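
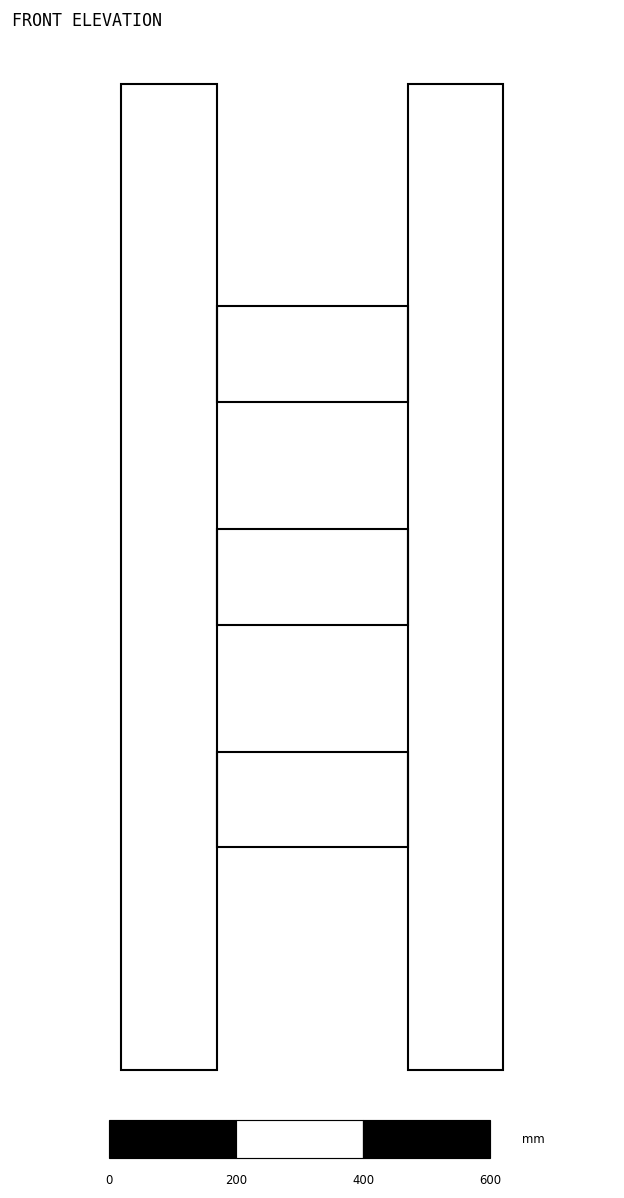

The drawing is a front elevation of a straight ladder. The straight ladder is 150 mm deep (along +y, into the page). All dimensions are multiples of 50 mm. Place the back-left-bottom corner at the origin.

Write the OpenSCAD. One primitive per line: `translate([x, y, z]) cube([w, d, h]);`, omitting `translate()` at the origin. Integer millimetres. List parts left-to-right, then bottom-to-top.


cube([150, 150, 1550]);
translate([150, 0, 350]) cube([300, 150, 150]);
translate([150, 0, 700]) cube([300, 150, 150]);
translate([150, 0, 1050]) cube([300, 150, 150]);
translate([450, 0, 0]) cube([150, 150, 1550]);


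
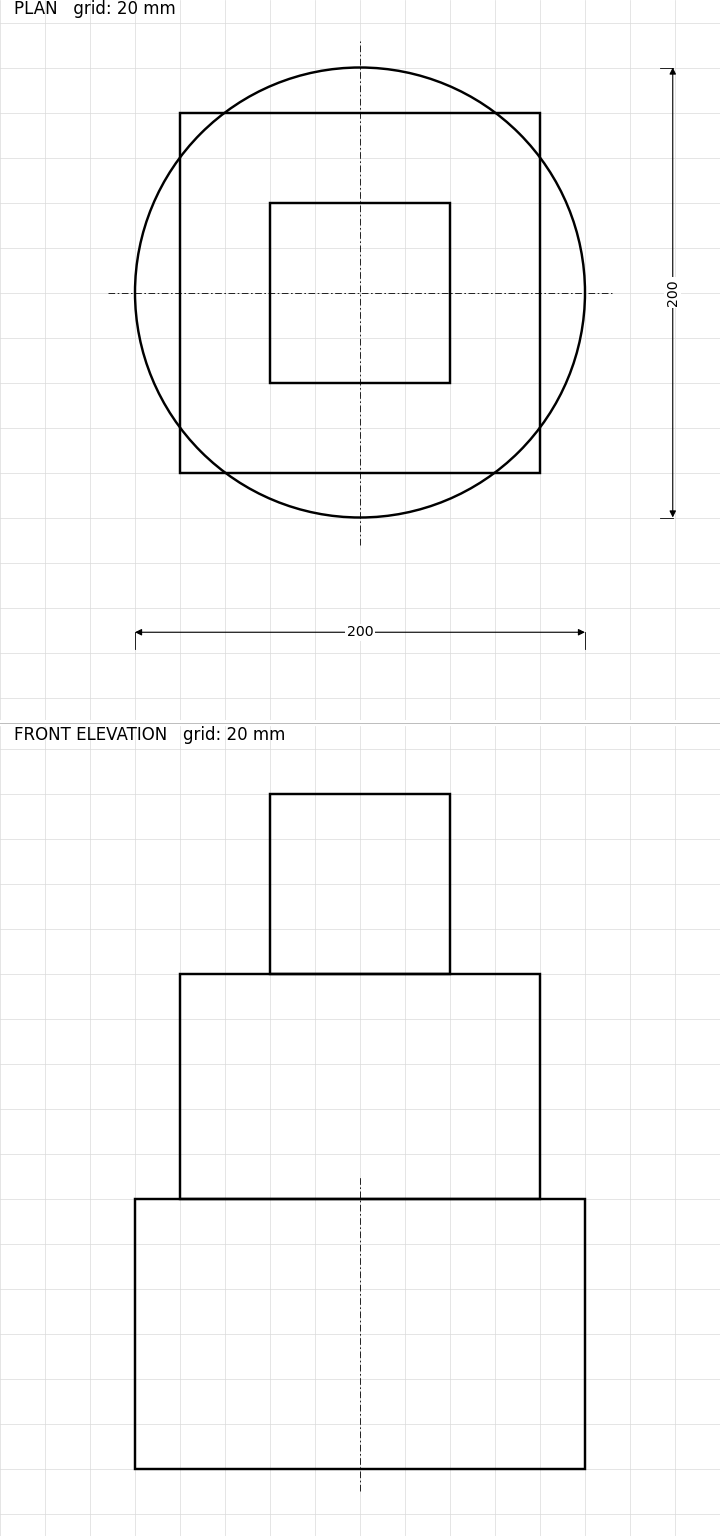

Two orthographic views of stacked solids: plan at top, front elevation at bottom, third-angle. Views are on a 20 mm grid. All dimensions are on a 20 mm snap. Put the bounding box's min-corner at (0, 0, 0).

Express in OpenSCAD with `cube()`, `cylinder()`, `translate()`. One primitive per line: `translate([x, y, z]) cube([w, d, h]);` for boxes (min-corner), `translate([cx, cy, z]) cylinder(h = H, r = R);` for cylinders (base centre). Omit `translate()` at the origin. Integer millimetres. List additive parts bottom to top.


translate([100, 100, 0]) cylinder(h = 120, r = 100);
translate([20, 20, 120]) cube([160, 160, 100]);
translate([60, 60, 220]) cube([80, 80, 80]);


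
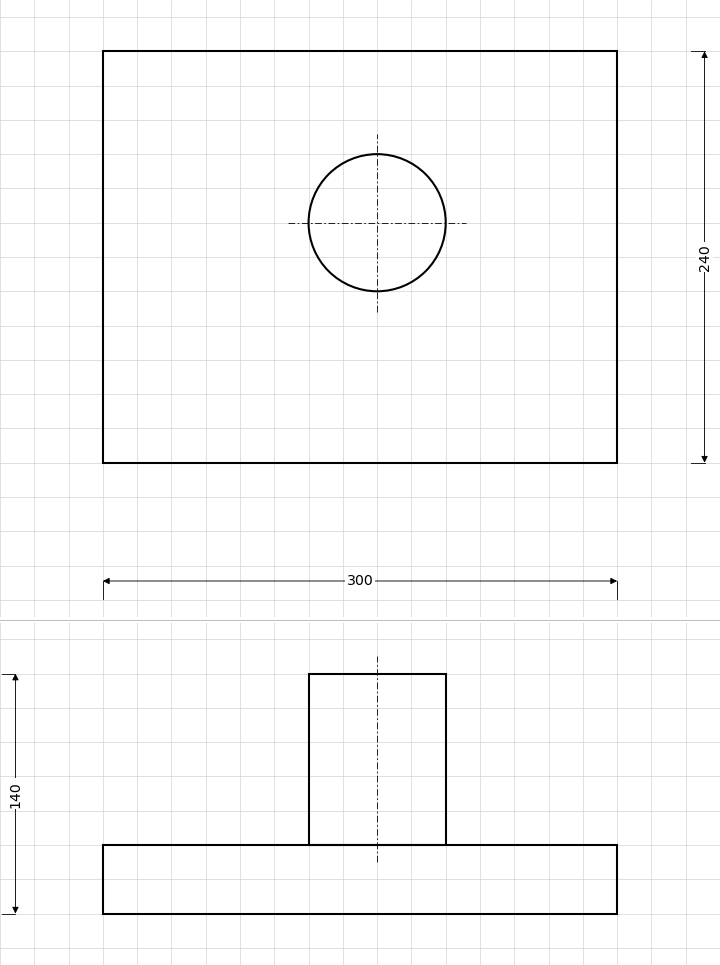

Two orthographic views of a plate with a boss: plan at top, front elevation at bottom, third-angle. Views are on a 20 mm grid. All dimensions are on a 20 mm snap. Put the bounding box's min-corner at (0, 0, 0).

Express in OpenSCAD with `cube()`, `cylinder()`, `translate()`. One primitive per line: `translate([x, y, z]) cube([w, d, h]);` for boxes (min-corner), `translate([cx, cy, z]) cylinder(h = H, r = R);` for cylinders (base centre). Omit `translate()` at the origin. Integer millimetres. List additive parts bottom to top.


cube([300, 240, 40]);
translate([160, 140, 40]) cylinder(h = 100, r = 40);


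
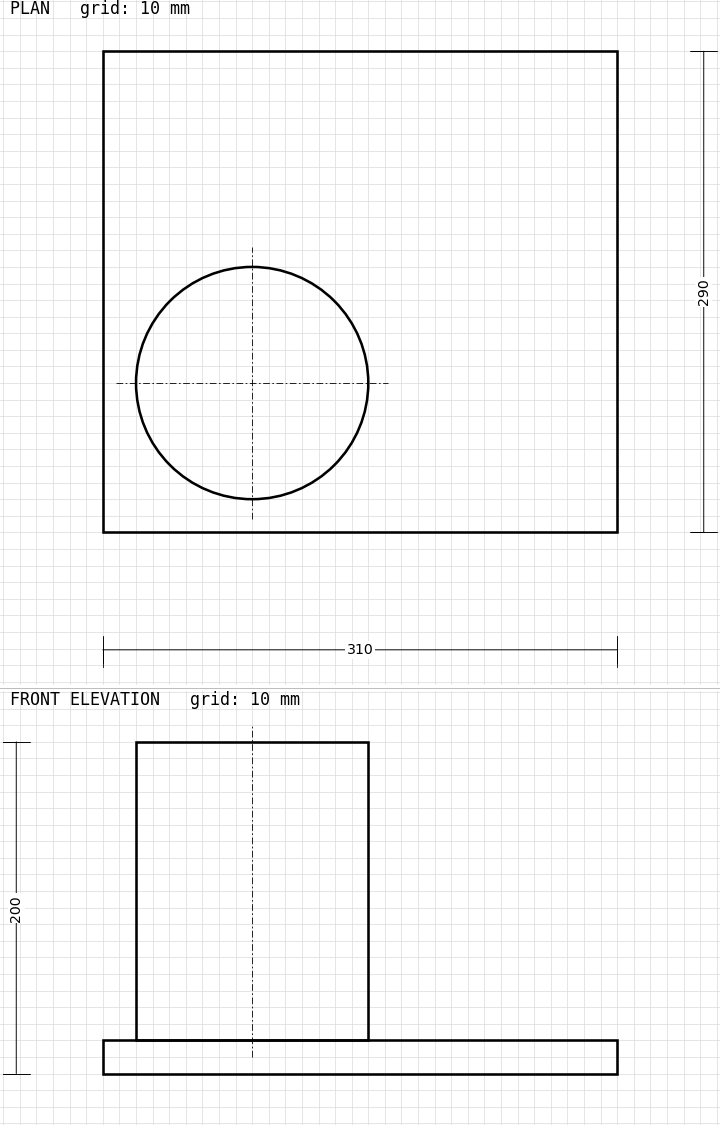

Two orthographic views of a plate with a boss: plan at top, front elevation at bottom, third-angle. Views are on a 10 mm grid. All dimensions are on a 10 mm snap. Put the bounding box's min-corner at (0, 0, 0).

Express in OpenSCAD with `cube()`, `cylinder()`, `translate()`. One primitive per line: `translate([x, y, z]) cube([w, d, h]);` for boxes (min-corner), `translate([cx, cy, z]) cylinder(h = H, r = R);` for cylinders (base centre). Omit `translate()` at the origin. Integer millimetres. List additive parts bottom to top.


cube([310, 290, 20]);
translate([90, 90, 20]) cylinder(h = 180, r = 70);


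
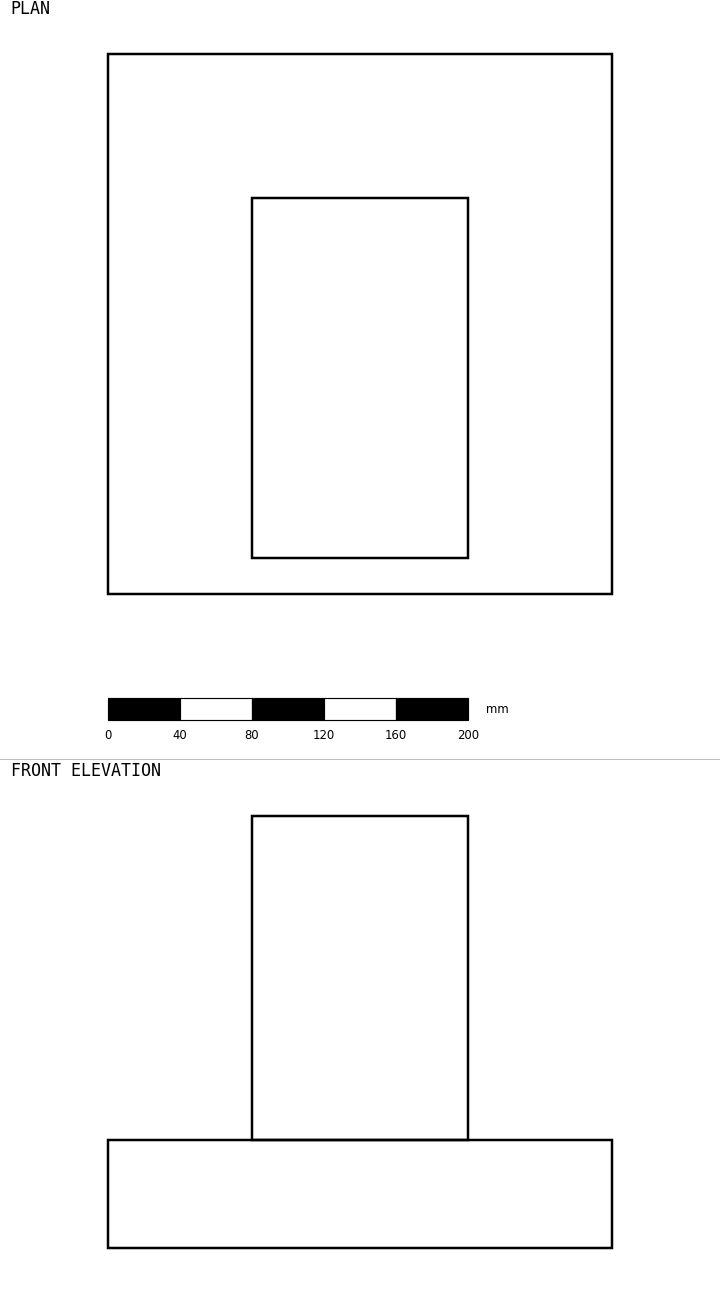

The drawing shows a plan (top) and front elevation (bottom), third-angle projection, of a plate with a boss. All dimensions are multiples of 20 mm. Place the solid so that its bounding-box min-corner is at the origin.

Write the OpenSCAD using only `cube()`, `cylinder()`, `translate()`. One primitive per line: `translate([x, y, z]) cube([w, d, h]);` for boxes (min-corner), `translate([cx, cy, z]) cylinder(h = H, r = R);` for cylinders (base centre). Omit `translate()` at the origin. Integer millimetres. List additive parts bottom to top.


cube([280, 300, 60]);
translate([80, 20, 60]) cube([120, 200, 180]);


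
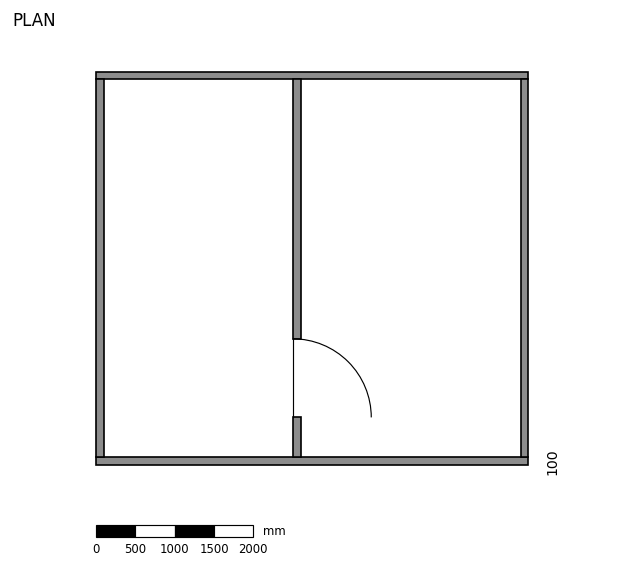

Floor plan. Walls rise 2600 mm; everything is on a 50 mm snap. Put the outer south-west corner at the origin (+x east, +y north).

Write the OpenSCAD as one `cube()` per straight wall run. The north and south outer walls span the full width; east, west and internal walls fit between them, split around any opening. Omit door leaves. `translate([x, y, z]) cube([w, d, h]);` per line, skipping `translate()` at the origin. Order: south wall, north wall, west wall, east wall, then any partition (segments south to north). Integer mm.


cube([5500, 100, 2600]);
translate([0, 4900, 0]) cube([5500, 100, 2600]);
translate([0, 100, 0]) cube([100, 4800, 2600]);
translate([5400, 100, 0]) cube([100, 4800, 2600]);
translate([2500, 100, 0]) cube([100, 500, 2600]);
translate([2500, 1600, 0]) cube([100, 3300, 2600]);


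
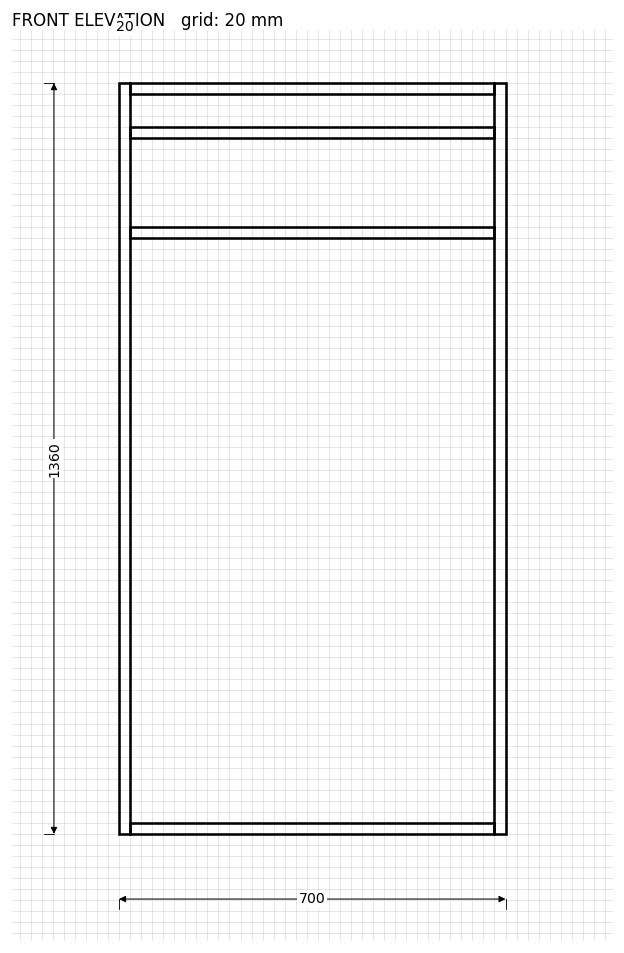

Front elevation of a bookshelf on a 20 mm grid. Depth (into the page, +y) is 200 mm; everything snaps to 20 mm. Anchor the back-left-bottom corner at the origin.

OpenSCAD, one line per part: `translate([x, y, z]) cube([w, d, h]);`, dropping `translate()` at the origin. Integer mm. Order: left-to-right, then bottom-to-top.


cube([20, 200, 1360]);
translate([20, 0, 0]) cube([660, 200, 20]);
translate([20, 0, 1080]) cube([660, 200, 20]);
translate([20, 0, 1260]) cube([660, 200, 20]);
translate([20, 0, 1340]) cube([660, 200, 20]);
translate([680, 0, 0]) cube([20, 200, 1360]);


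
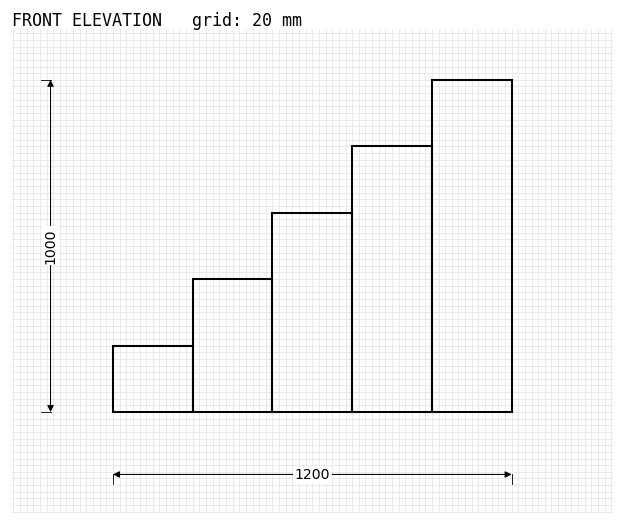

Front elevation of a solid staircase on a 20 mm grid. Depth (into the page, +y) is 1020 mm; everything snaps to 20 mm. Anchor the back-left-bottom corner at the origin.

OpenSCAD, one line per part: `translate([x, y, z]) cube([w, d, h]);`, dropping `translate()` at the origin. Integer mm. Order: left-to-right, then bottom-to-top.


cube([240, 1020, 200]);
translate([240, 0, 0]) cube([240, 1020, 400]);
translate([480, 0, 0]) cube([240, 1020, 600]);
translate([720, 0, 0]) cube([240, 1020, 800]);
translate([960, 0, 0]) cube([240, 1020, 1000]);


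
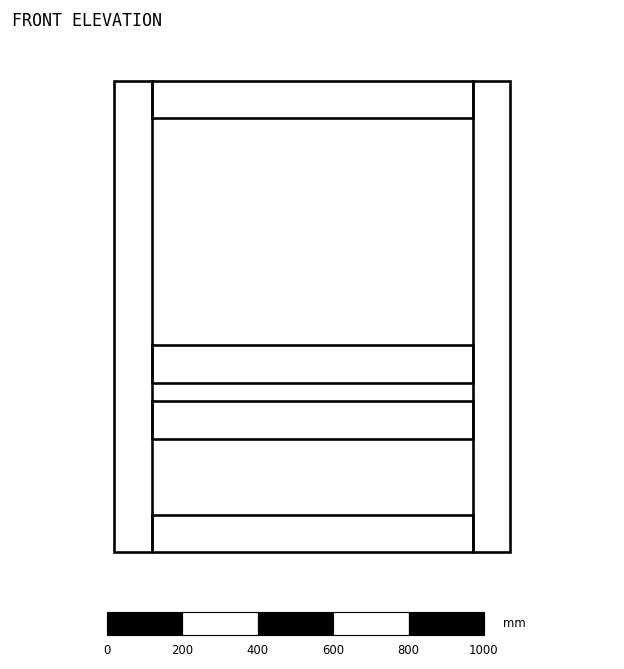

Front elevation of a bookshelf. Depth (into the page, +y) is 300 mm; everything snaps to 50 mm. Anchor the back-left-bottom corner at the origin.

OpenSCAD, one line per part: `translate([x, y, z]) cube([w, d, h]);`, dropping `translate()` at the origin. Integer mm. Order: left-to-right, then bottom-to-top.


cube([100, 300, 1250]);
translate([100, 0, 0]) cube([850, 300, 100]);
translate([100, 0, 300]) cube([850, 300, 100]);
translate([100, 0, 450]) cube([850, 300, 100]);
translate([100, 0, 1150]) cube([850, 300, 100]);
translate([950, 0, 0]) cube([100, 300, 1250]);


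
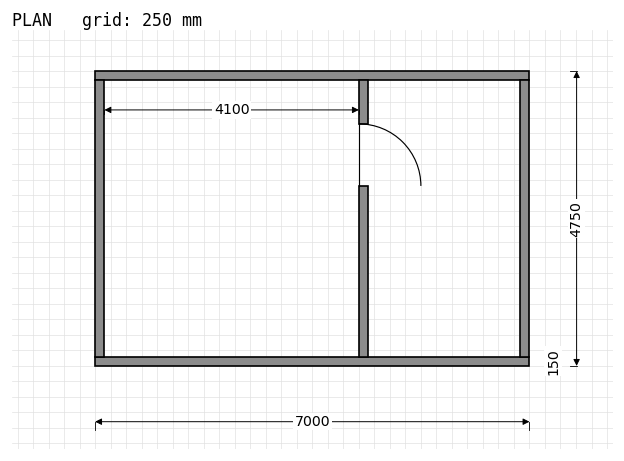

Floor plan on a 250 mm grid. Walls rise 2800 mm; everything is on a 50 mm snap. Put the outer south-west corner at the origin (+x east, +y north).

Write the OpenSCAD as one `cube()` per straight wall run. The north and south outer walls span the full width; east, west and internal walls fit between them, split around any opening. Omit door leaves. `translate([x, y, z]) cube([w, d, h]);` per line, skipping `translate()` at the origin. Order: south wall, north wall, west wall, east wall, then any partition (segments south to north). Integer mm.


cube([7000, 150, 2800]);
translate([0, 4600, 0]) cube([7000, 150, 2800]);
translate([0, 150, 0]) cube([150, 4450, 2800]);
translate([6850, 150, 0]) cube([150, 4450, 2800]);
translate([4250, 150, 0]) cube([150, 2750, 2800]);
translate([4250, 3900, 0]) cube([150, 700, 2800]);


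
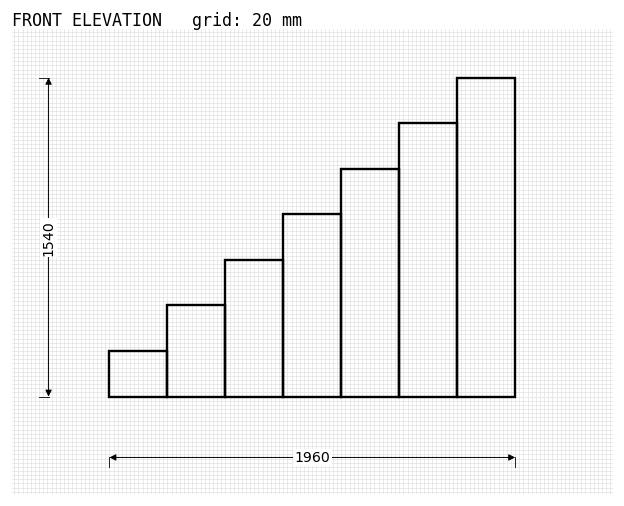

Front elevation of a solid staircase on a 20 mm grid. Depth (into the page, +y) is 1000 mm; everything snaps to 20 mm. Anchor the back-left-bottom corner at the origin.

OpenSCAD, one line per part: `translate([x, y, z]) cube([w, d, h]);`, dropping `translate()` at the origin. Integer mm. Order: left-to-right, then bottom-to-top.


cube([280, 1000, 220]);
translate([280, 0, 0]) cube([280, 1000, 440]);
translate([560, 0, 0]) cube([280, 1000, 660]);
translate([840, 0, 0]) cube([280, 1000, 880]);
translate([1120, 0, 0]) cube([280, 1000, 1100]);
translate([1400, 0, 0]) cube([280, 1000, 1320]);
translate([1680, 0, 0]) cube([280, 1000, 1540]);


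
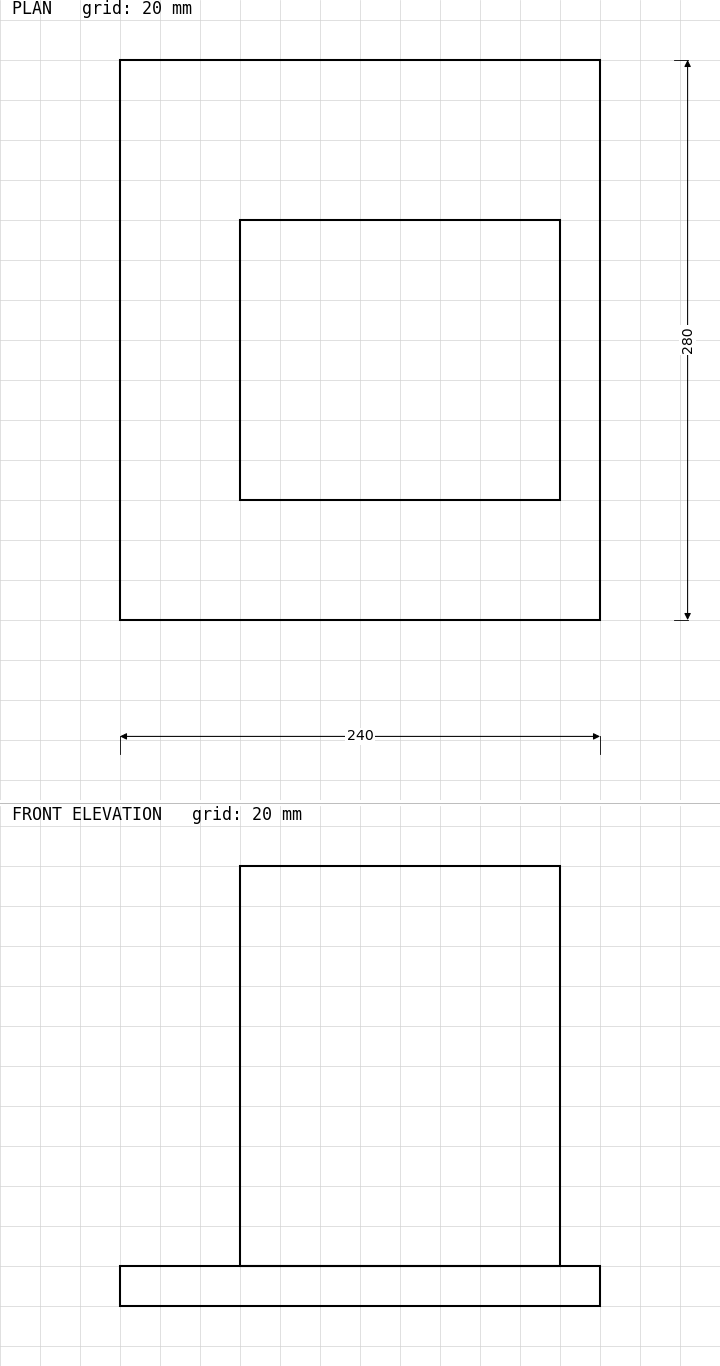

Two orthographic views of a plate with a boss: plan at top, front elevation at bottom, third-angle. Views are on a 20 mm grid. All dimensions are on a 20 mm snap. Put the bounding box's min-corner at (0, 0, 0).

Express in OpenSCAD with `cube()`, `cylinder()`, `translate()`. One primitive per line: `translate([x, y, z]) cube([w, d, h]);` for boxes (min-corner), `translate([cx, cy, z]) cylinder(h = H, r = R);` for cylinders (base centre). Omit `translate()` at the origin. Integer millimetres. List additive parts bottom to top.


cube([240, 280, 20]);
translate([60, 60, 20]) cube([160, 140, 200]);


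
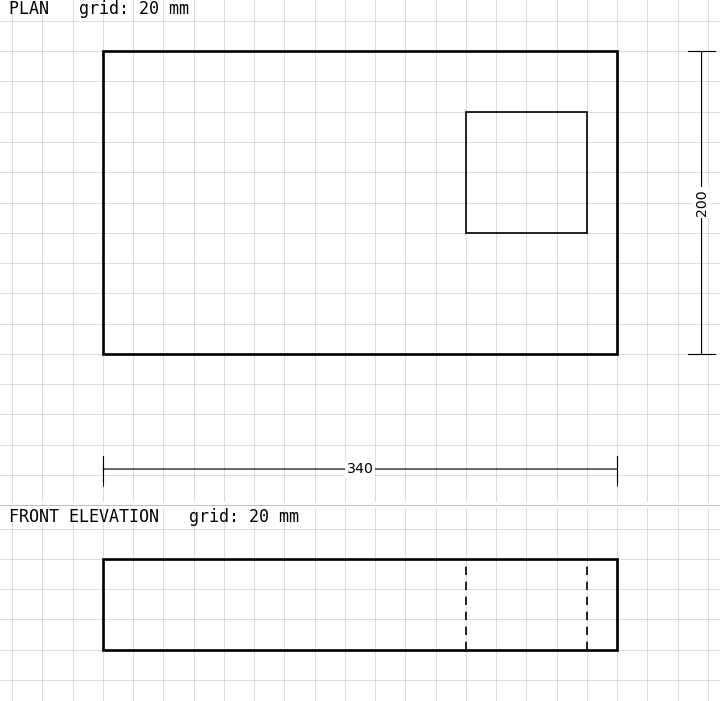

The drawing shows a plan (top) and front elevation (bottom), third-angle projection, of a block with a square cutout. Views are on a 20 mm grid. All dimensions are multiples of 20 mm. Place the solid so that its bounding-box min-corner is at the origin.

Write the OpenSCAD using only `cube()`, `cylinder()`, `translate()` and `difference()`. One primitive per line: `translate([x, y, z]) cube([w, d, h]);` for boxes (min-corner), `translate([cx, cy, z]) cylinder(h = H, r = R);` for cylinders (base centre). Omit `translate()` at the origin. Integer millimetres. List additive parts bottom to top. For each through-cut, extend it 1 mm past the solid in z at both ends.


difference() {
  cube([340, 200, 60]);
  translate([240, 80, -1]) cube([80, 80, 62]);
}


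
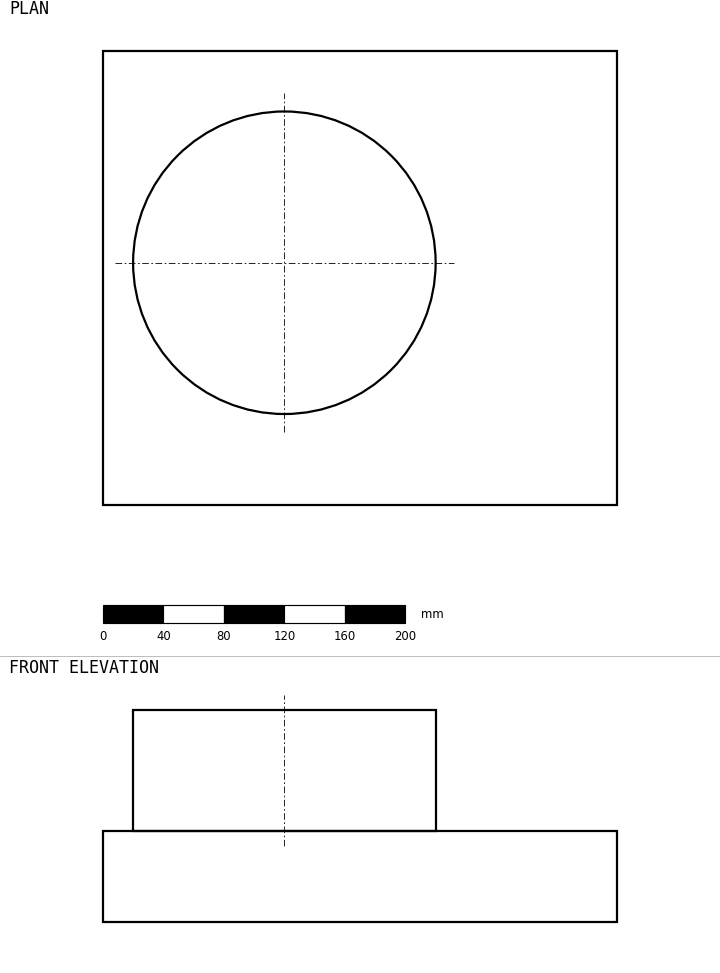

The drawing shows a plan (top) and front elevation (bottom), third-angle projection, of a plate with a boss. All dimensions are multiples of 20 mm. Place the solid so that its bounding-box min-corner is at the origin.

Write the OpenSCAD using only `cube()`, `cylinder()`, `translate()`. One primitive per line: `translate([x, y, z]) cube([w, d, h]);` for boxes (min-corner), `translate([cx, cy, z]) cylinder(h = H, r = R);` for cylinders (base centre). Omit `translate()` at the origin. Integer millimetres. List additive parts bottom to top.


cube([340, 300, 60]);
translate([120, 160, 60]) cylinder(h = 80, r = 100);


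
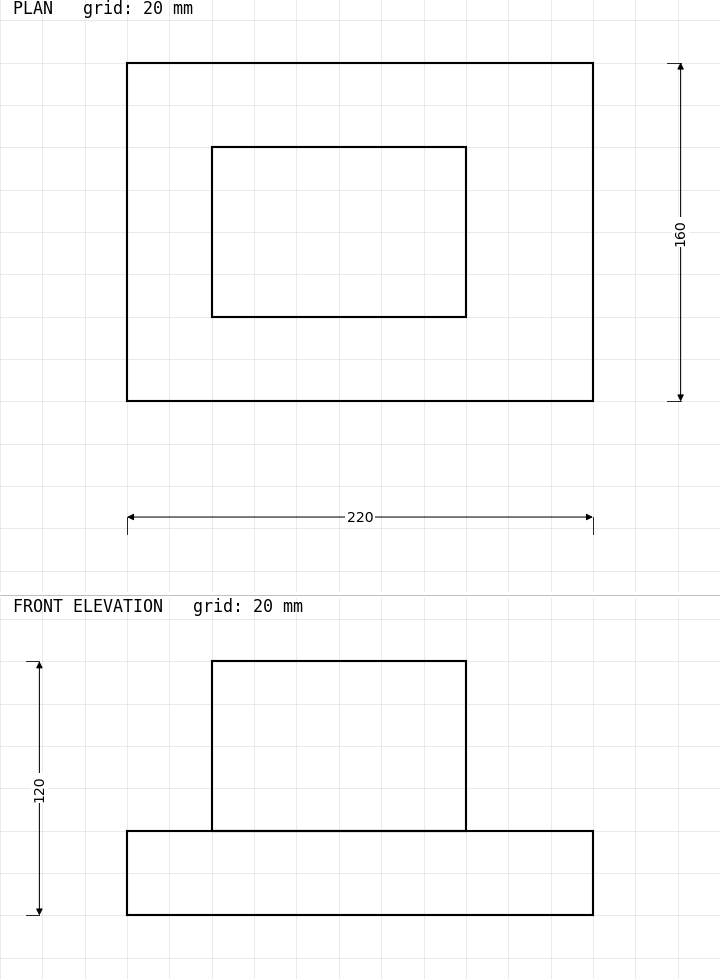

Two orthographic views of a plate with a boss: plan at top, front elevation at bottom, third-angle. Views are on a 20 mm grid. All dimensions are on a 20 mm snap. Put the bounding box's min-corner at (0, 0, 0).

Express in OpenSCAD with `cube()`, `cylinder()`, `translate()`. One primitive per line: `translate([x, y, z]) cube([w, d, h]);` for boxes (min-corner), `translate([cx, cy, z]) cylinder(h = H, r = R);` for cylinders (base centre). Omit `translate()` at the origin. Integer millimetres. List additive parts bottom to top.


cube([220, 160, 40]);
translate([40, 40, 40]) cube([120, 80, 80]);


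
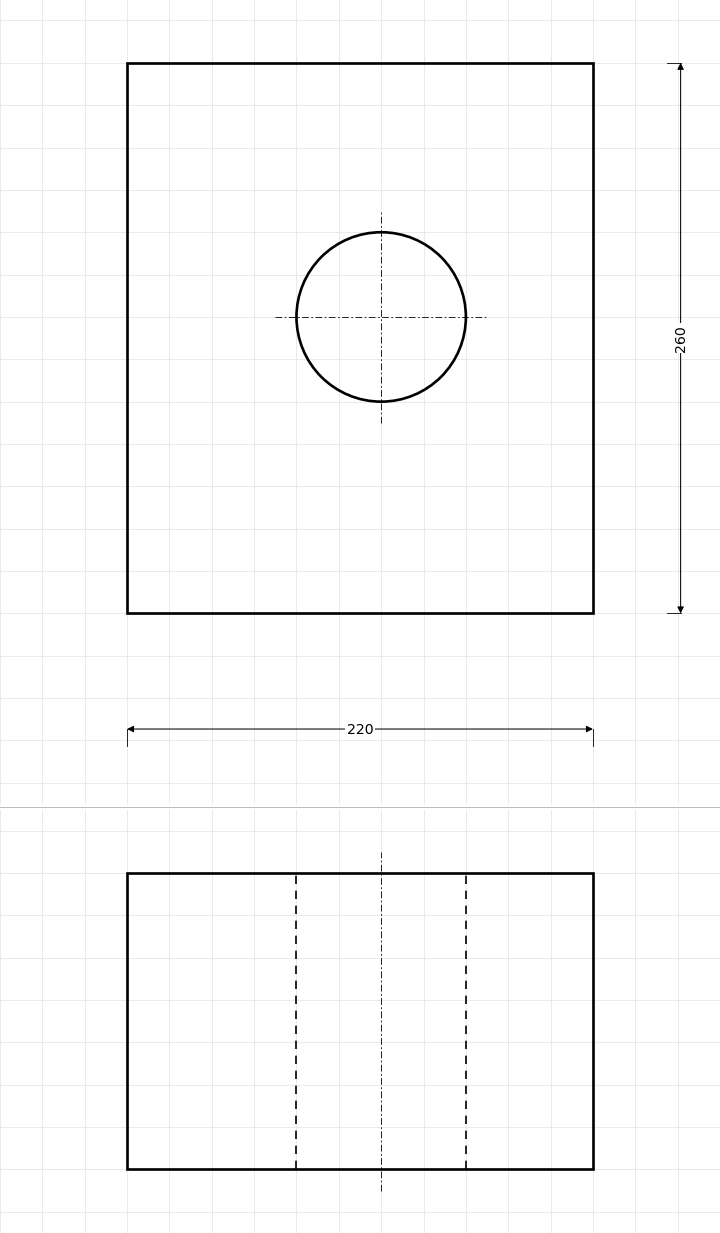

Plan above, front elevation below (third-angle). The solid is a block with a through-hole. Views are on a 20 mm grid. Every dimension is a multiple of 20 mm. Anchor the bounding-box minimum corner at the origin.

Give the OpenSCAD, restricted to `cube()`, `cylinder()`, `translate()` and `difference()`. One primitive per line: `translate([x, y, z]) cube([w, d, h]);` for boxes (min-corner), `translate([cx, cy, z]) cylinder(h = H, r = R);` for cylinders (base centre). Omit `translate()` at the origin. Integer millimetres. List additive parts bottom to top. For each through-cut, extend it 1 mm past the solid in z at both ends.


difference() {
  cube([220, 260, 140]);
  translate([120, 140, -1]) cylinder(h = 142, r = 40);
}


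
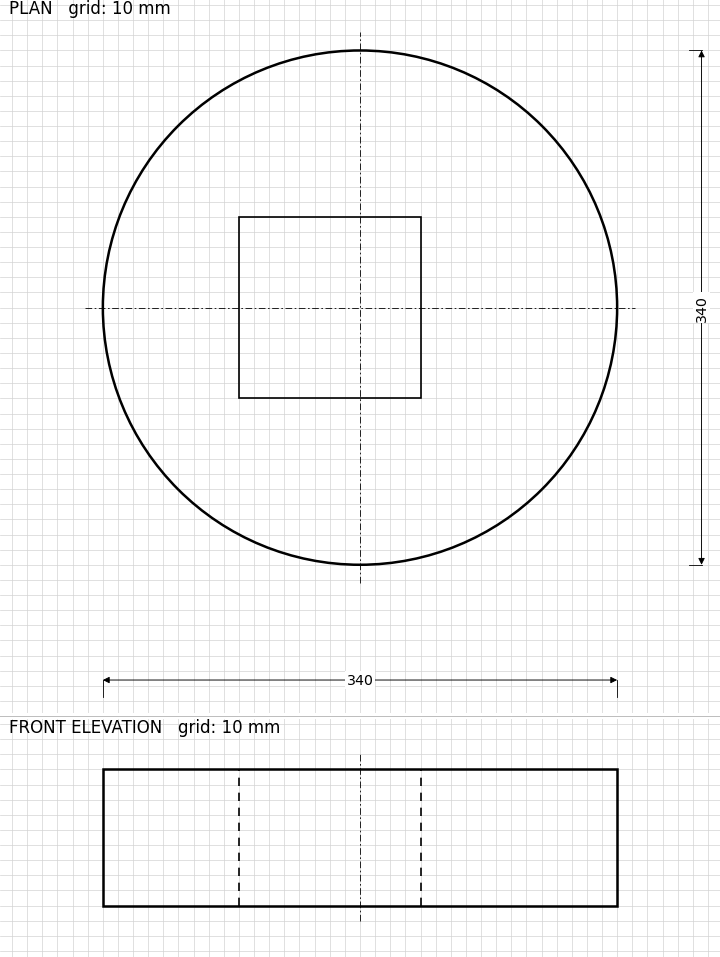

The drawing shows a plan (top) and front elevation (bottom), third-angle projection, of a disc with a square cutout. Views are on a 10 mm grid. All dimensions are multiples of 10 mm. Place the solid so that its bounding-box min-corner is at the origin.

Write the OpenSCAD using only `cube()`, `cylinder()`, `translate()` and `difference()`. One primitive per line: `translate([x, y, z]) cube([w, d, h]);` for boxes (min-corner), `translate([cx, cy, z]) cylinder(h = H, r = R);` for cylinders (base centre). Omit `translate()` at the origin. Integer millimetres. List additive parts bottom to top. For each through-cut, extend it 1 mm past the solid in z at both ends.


difference() {
  translate([170, 170, 0]) cylinder(h = 90, r = 170);
  translate([90, 110, -1]) cube([120, 120, 92]);
}


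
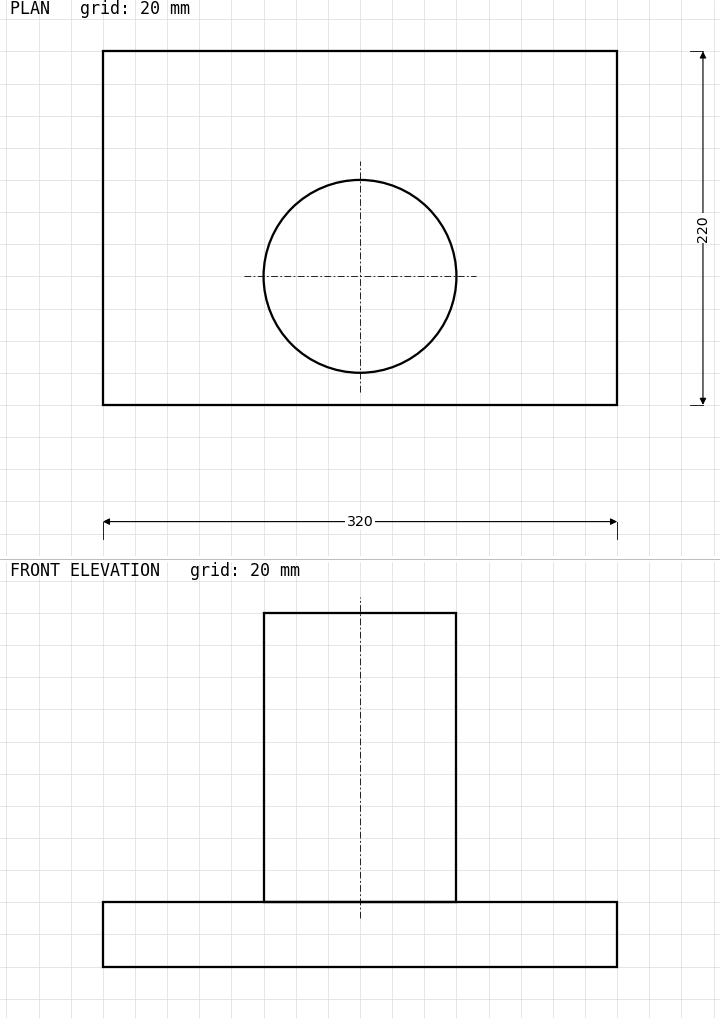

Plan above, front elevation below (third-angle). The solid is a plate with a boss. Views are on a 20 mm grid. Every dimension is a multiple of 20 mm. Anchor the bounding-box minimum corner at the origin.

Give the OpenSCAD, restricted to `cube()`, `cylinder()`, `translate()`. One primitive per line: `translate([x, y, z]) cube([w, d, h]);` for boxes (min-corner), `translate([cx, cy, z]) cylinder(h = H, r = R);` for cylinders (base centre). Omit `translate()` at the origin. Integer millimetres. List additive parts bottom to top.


cube([320, 220, 40]);
translate([160, 80, 40]) cylinder(h = 180, r = 60);


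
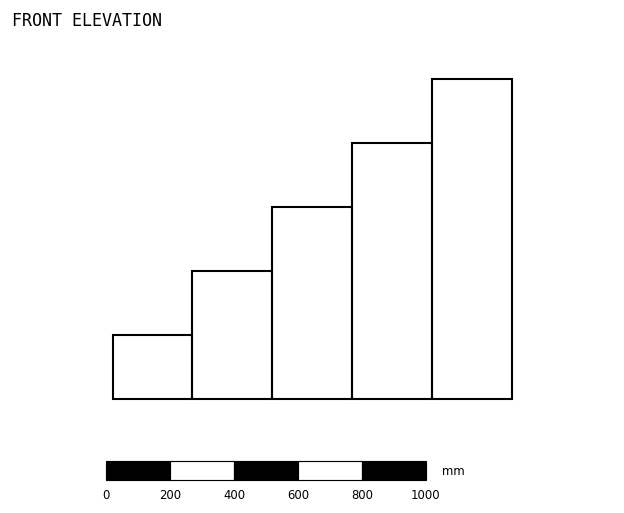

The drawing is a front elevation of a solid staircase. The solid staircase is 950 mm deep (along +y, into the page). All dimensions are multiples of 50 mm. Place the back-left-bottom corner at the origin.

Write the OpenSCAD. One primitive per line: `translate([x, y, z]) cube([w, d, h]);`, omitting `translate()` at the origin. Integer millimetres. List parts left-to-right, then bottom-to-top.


cube([250, 950, 200]);
translate([250, 0, 0]) cube([250, 950, 400]);
translate([500, 0, 0]) cube([250, 950, 600]);
translate([750, 0, 0]) cube([250, 950, 800]);
translate([1000, 0, 0]) cube([250, 950, 1000]);


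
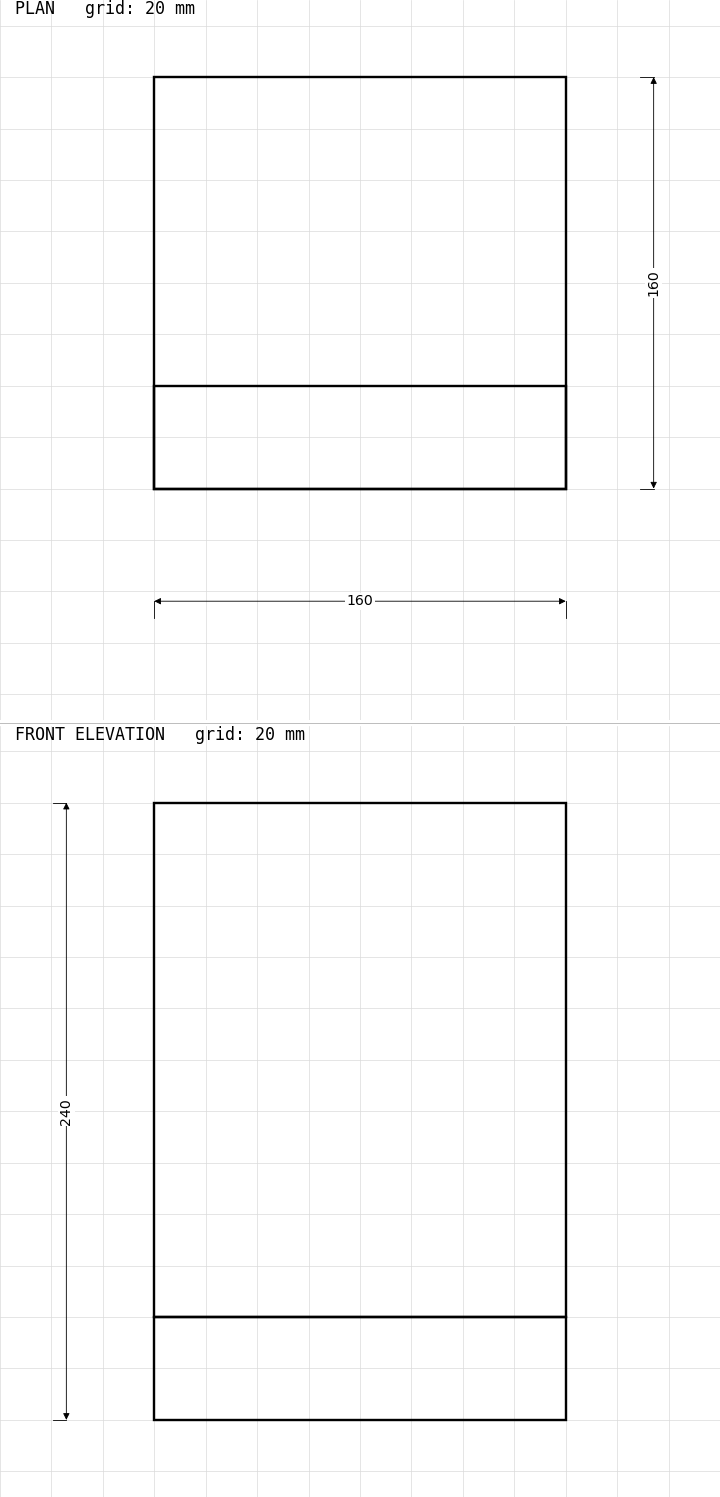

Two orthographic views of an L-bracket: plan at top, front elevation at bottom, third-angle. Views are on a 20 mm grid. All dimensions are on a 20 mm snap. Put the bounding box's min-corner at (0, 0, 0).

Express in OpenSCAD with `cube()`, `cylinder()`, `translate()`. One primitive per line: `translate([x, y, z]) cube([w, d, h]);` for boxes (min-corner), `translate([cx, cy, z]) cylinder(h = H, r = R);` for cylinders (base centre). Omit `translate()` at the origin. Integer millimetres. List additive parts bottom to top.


cube([160, 160, 40]);
translate([0, 0, 40]) cube([160, 40, 200]);


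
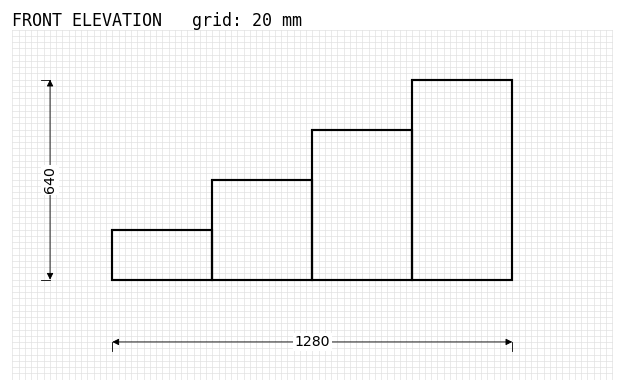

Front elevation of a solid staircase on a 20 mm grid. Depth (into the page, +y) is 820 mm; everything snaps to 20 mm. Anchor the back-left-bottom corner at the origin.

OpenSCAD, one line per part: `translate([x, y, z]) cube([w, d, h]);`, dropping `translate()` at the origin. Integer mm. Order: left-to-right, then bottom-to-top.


cube([320, 820, 160]);
translate([320, 0, 0]) cube([320, 820, 320]);
translate([640, 0, 0]) cube([320, 820, 480]);
translate([960, 0, 0]) cube([320, 820, 640]);


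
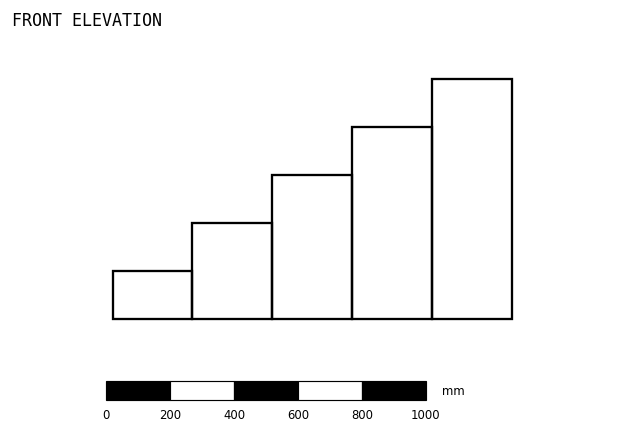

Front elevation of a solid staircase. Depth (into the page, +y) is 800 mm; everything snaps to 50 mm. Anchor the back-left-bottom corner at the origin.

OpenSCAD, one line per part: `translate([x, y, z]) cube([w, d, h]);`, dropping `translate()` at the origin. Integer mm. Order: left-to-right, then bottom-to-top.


cube([250, 800, 150]);
translate([250, 0, 0]) cube([250, 800, 300]);
translate([500, 0, 0]) cube([250, 800, 450]);
translate([750, 0, 0]) cube([250, 800, 600]);
translate([1000, 0, 0]) cube([250, 800, 750]);


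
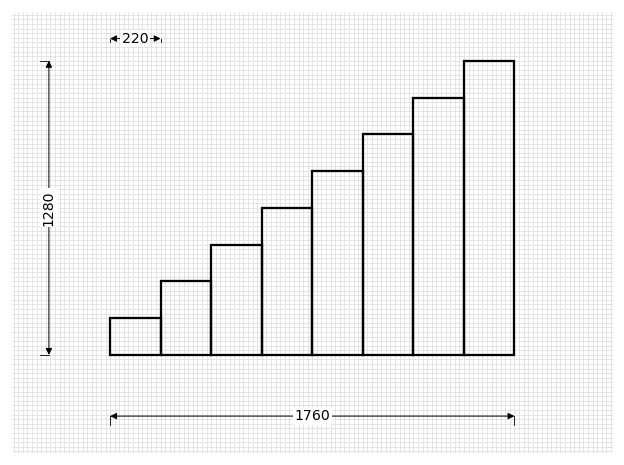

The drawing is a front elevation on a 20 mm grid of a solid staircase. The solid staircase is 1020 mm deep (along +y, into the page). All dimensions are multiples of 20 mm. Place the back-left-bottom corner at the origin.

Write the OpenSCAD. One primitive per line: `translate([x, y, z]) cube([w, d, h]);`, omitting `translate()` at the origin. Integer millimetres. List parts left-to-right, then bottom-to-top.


cube([220, 1020, 160]);
translate([220, 0, 0]) cube([220, 1020, 320]);
translate([440, 0, 0]) cube([220, 1020, 480]);
translate([660, 0, 0]) cube([220, 1020, 640]);
translate([880, 0, 0]) cube([220, 1020, 800]);
translate([1100, 0, 0]) cube([220, 1020, 960]);
translate([1320, 0, 0]) cube([220, 1020, 1120]);
translate([1540, 0, 0]) cube([220, 1020, 1280]);


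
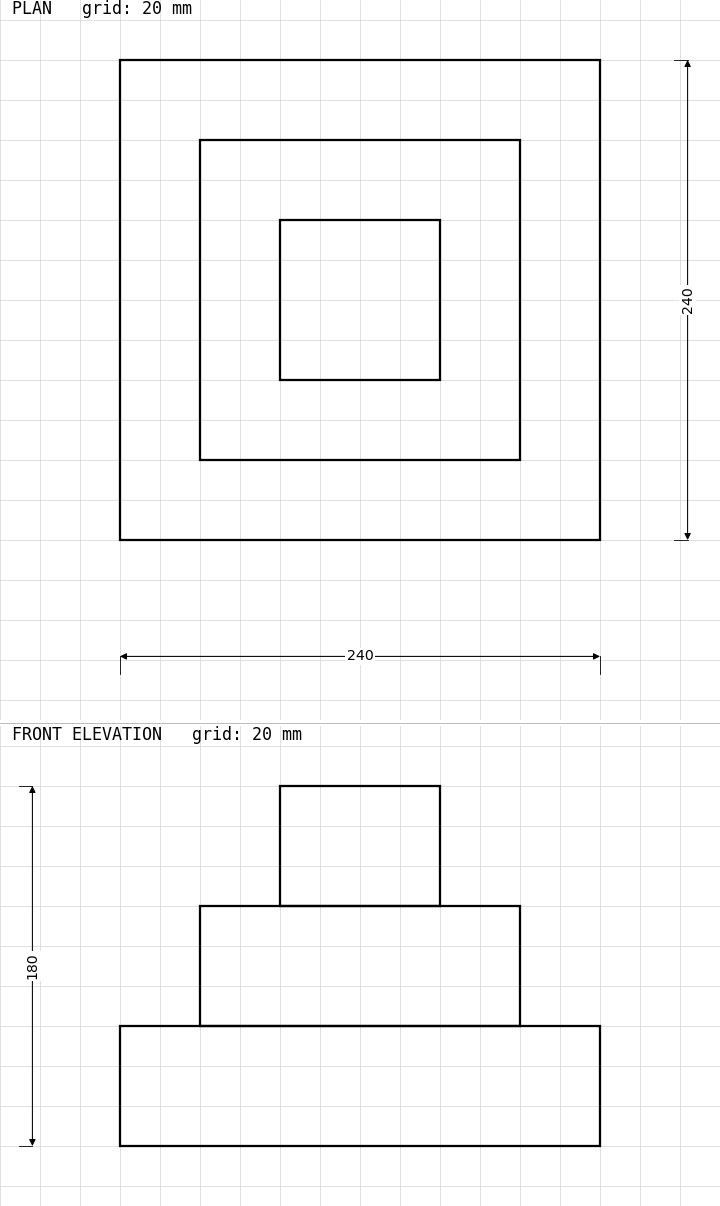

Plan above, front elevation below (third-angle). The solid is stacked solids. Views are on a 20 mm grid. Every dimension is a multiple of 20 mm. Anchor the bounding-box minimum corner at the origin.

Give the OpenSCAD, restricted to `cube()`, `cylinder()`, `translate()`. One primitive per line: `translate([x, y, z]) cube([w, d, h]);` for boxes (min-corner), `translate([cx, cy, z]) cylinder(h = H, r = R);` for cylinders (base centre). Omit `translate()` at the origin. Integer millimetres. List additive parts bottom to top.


cube([240, 240, 60]);
translate([40, 40, 60]) cube([160, 160, 60]);
translate([80, 80, 120]) cube([80, 80, 60]);


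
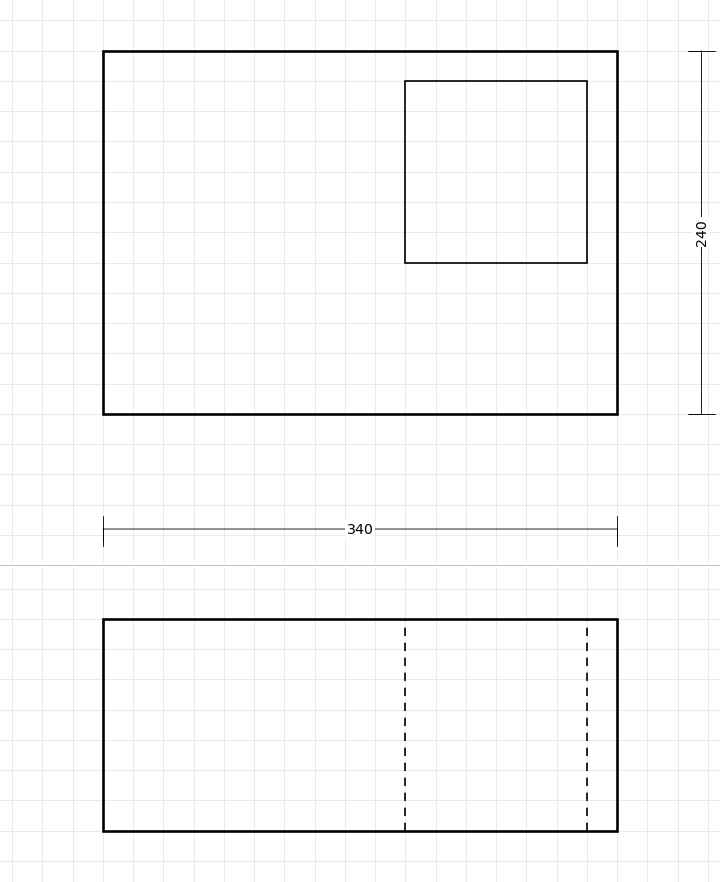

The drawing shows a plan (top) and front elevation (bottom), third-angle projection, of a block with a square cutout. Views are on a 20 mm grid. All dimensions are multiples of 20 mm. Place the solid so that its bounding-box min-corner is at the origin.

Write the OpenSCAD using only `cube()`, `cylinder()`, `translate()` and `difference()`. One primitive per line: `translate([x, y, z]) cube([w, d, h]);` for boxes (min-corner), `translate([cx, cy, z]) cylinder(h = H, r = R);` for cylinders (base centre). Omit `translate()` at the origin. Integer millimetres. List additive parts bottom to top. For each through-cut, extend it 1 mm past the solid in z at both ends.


difference() {
  cube([340, 240, 140]);
  translate([200, 100, -1]) cube([120, 120, 142]);
}


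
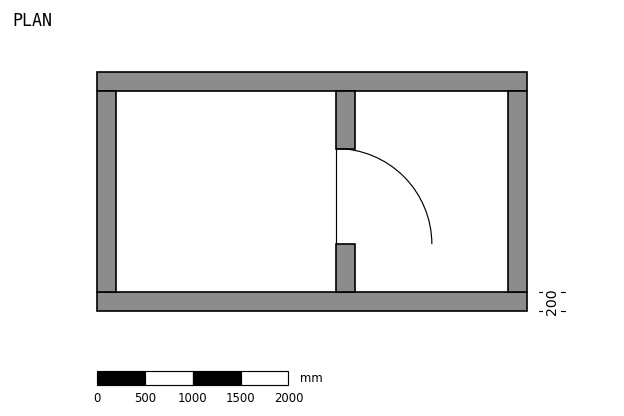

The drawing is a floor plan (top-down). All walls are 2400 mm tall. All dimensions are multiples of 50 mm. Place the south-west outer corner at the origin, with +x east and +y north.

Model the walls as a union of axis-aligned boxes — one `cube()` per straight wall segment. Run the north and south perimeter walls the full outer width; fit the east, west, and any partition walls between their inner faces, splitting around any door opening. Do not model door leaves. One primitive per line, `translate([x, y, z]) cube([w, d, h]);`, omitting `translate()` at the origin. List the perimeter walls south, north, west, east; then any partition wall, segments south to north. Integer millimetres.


cube([4500, 200, 2400]);
translate([0, 2300, 0]) cube([4500, 200, 2400]);
translate([0, 200, 0]) cube([200, 2100, 2400]);
translate([4300, 200, 0]) cube([200, 2100, 2400]);
translate([2500, 200, 0]) cube([200, 500, 2400]);
translate([2500, 1700, 0]) cube([200, 600, 2400]);


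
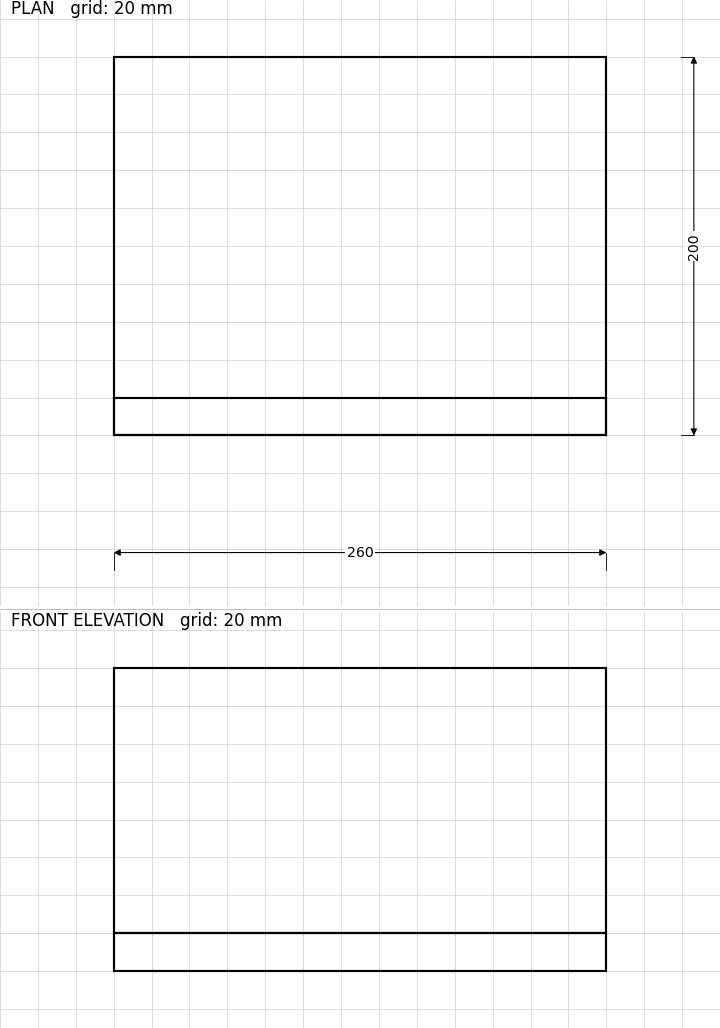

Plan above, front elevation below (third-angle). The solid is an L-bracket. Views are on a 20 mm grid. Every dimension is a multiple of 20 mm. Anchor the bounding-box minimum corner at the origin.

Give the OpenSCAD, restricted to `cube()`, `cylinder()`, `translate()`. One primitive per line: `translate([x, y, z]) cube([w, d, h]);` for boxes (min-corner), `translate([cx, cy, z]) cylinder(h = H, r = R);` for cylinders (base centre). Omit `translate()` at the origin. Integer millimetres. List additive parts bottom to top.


cube([260, 200, 20]);
translate([0, 0, 20]) cube([260, 20, 140]);


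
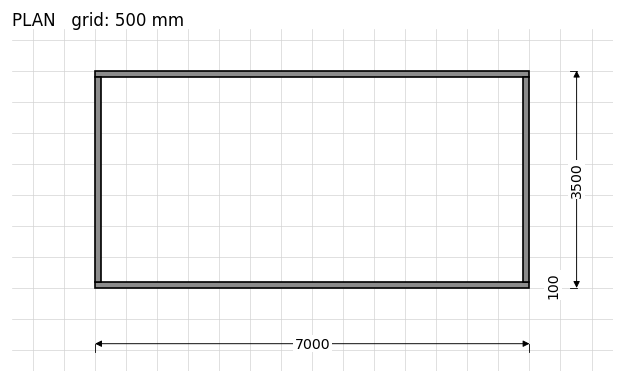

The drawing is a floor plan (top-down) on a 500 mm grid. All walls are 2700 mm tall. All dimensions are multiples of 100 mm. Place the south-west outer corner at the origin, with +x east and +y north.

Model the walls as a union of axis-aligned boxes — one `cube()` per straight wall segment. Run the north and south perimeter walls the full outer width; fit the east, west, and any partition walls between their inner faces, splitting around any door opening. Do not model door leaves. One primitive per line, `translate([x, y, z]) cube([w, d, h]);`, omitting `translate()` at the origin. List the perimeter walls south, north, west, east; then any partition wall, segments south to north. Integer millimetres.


cube([7000, 100, 2700]);
translate([0, 3400, 0]) cube([7000, 100, 2700]);
translate([0, 100, 0]) cube([100, 3300, 2700]);
translate([6900, 100, 0]) cube([100, 3300, 2700]);


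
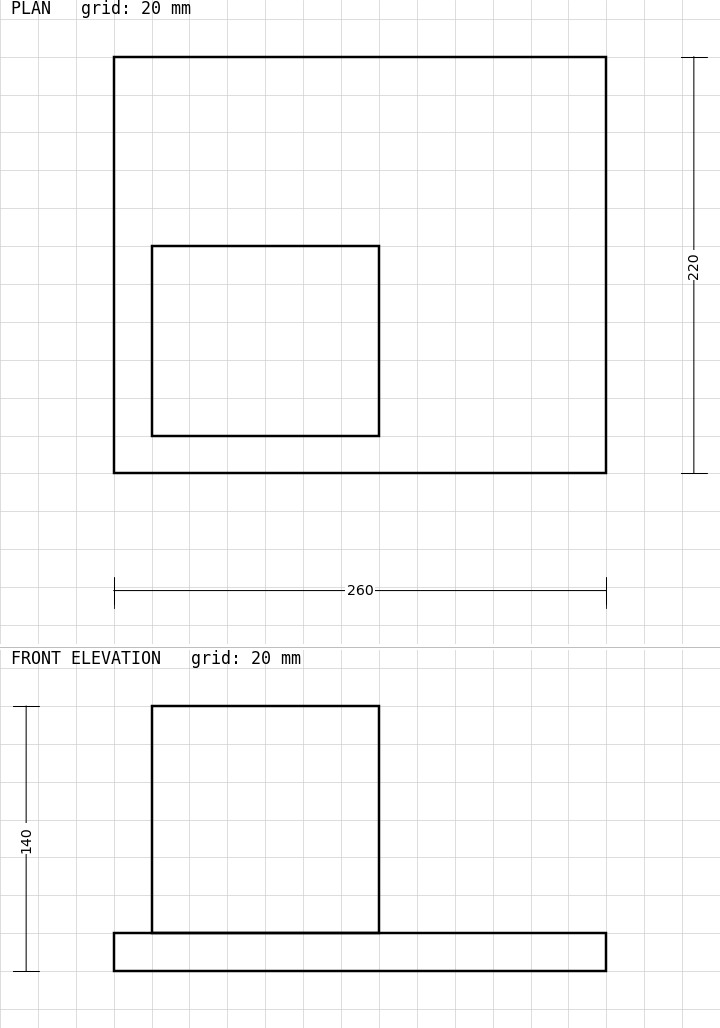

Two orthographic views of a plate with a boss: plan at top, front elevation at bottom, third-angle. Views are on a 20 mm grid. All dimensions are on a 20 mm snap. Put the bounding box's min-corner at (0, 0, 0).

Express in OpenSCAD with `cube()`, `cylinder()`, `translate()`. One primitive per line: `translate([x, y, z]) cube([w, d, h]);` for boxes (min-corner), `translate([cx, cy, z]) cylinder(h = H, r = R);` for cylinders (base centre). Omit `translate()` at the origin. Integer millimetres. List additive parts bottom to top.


cube([260, 220, 20]);
translate([20, 20, 20]) cube([120, 100, 120]);


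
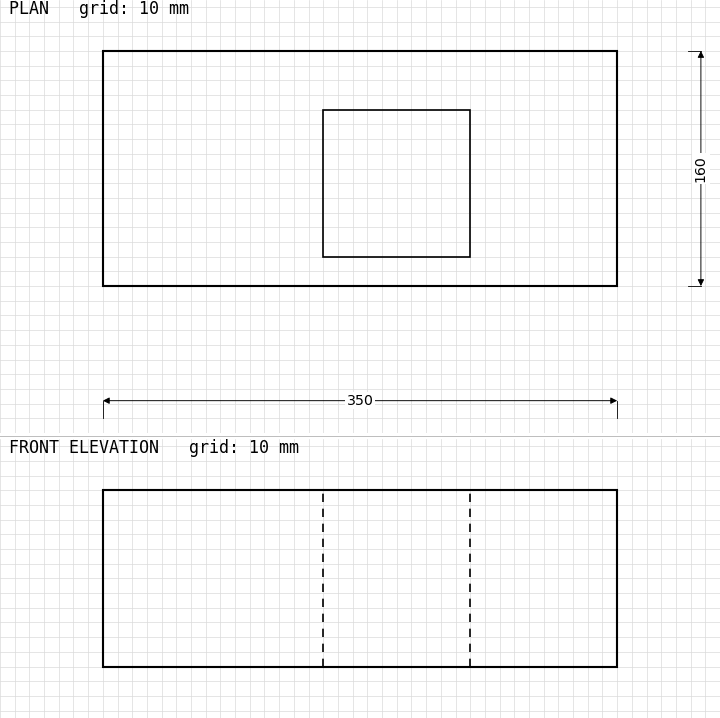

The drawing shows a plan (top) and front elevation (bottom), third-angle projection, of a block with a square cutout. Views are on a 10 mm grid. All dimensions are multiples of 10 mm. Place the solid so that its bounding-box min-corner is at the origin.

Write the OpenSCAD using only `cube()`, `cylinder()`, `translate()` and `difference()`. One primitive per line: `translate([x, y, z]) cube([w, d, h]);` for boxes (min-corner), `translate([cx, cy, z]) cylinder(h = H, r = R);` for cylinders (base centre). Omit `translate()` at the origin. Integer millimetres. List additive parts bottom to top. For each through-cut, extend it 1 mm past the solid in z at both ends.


difference() {
  cube([350, 160, 120]);
  translate([150, 20, -1]) cube([100, 100, 122]);
}


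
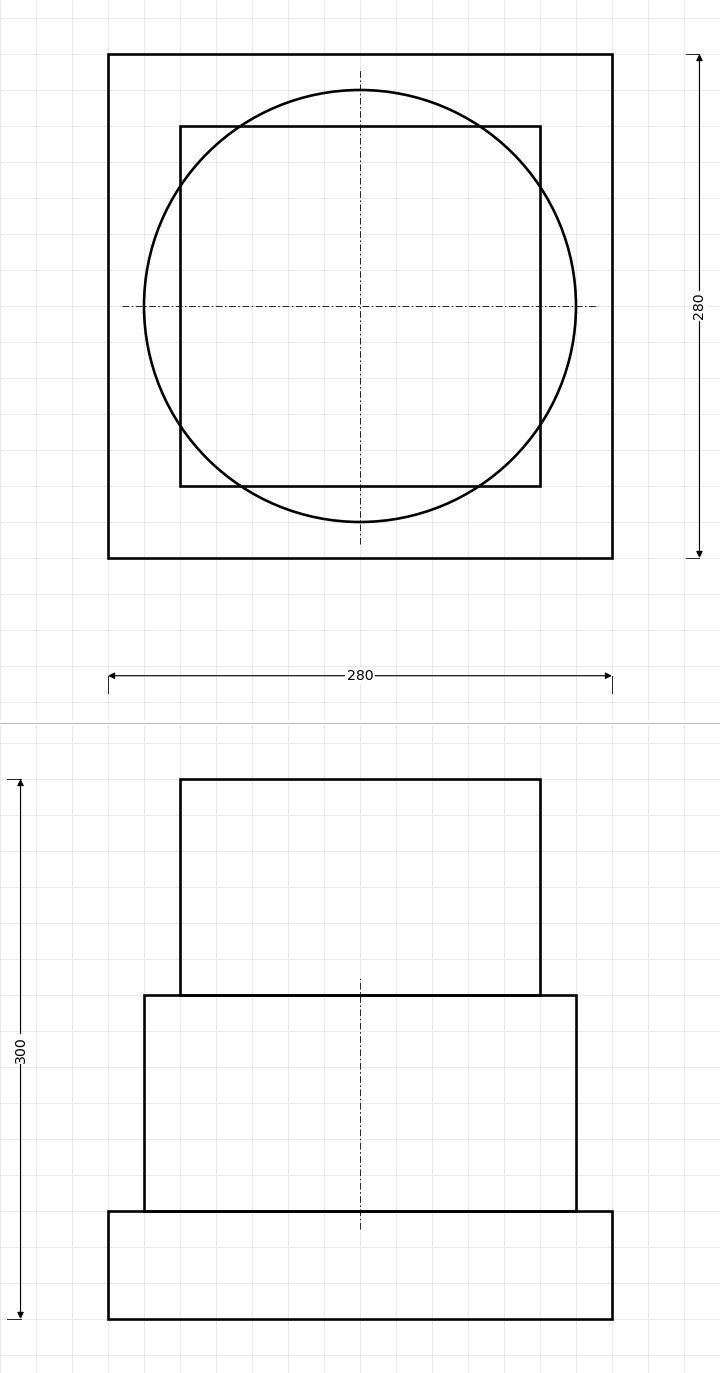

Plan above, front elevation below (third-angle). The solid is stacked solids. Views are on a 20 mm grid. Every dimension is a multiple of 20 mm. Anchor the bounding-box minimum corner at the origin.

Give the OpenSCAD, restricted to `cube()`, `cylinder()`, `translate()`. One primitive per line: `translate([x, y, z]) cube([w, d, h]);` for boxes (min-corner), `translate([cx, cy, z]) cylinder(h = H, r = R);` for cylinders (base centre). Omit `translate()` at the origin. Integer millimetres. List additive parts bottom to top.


cube([280, 280, 60]);
translate([140, 140, 60]) cylinder(h = 120, r = 120);
translate([40, 40, 180]) cube([200, 200, 120]);


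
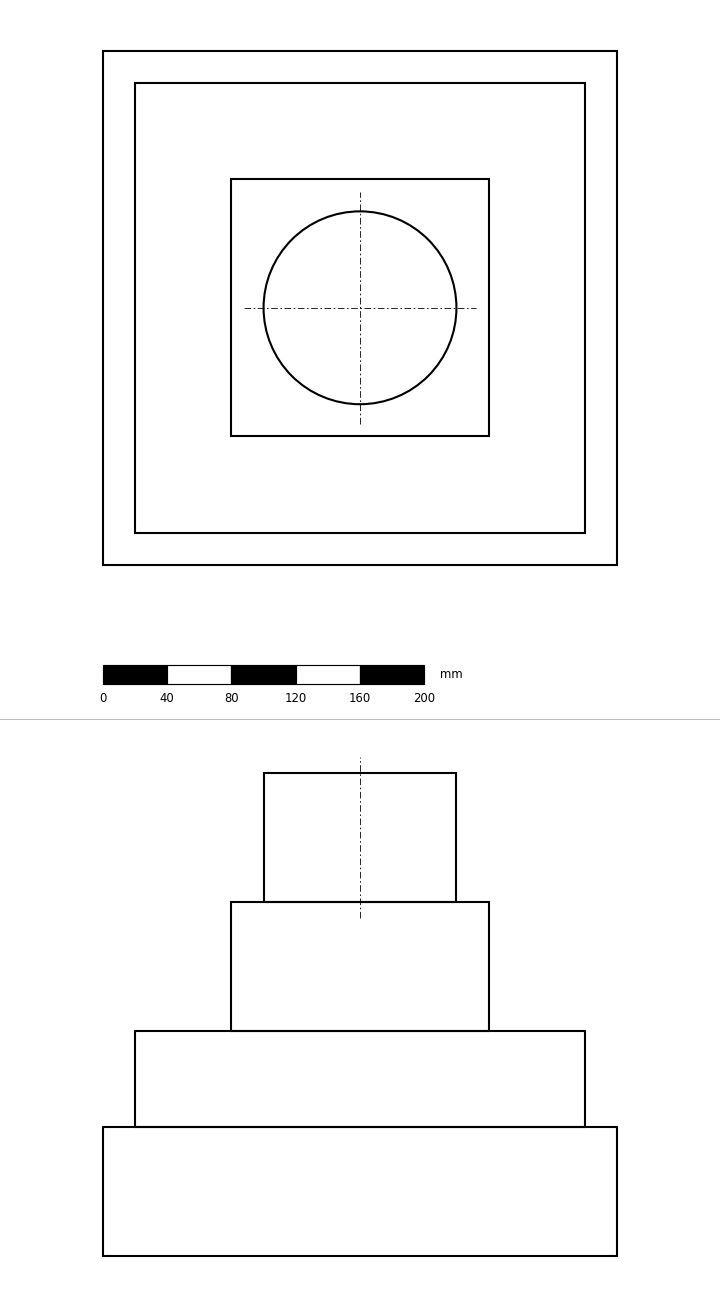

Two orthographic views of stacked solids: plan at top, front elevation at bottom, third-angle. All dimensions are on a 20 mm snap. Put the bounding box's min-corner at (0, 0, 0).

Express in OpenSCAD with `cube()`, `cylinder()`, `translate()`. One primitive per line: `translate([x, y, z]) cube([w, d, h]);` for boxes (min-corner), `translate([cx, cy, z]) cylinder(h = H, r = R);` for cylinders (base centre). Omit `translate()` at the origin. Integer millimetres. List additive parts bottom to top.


cube([320, 320, 80]);
translate([20, 20, 80]) cube([280, 280, 60]);
translate([80, 80, 140]) cube([160, 160, 80]);
translate([160, 160, 220]) cylinder(h = 80, r = 60);


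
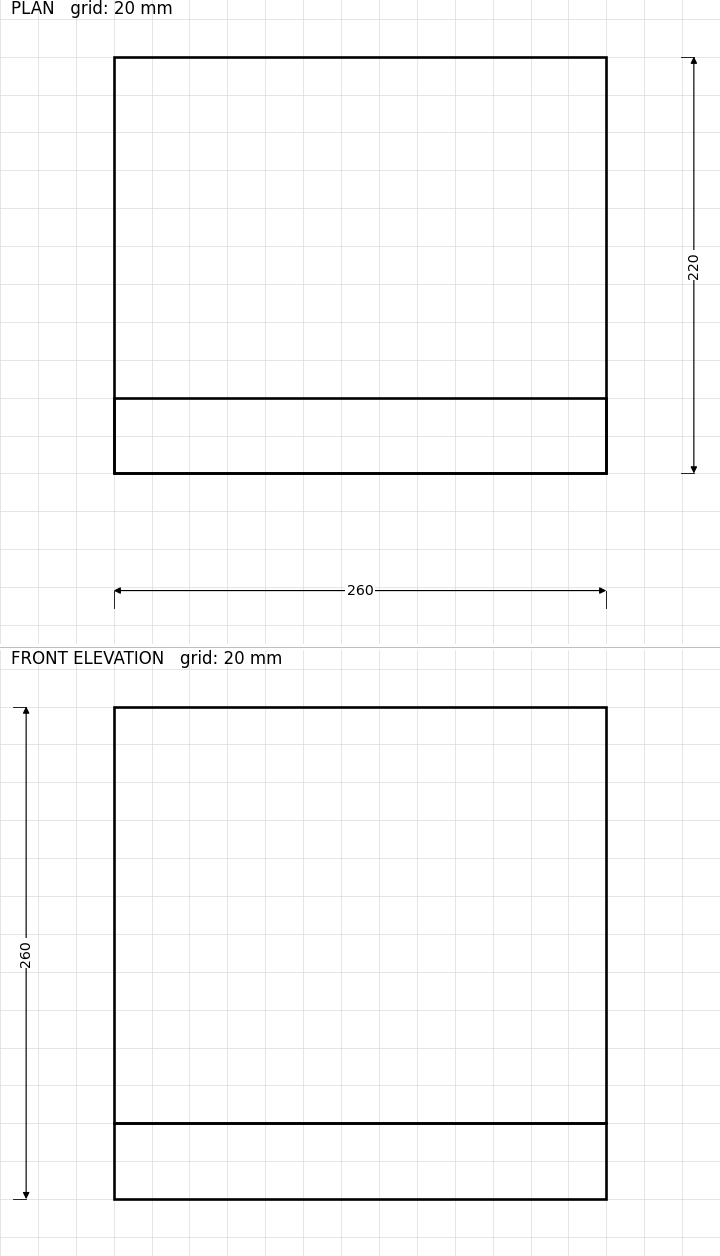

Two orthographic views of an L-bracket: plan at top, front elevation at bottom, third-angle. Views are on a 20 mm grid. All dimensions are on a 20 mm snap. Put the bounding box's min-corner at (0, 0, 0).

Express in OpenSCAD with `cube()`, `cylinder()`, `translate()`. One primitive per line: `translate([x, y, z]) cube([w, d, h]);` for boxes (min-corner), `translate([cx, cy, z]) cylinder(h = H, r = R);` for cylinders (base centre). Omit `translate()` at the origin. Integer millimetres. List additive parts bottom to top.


cube([260, 220, 40]);
translate([0, 0, 40]) cube([260, 40, 220]);


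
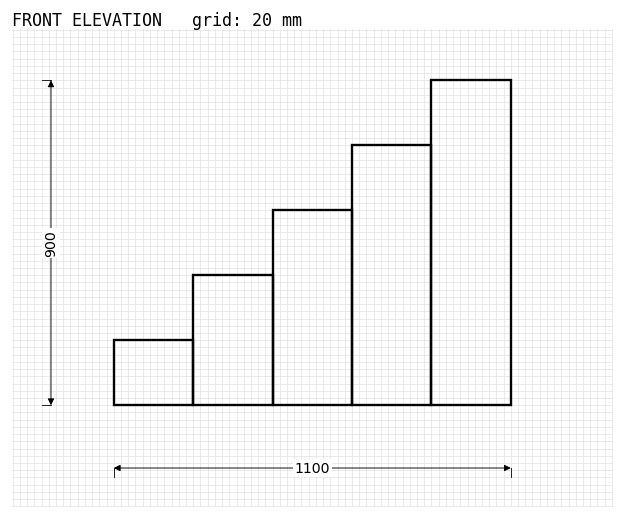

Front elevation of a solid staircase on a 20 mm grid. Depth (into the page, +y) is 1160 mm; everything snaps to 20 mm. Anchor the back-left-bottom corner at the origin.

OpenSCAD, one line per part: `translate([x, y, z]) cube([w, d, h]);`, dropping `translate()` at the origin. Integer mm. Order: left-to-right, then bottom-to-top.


cube([220, 1160, 180]);
translate([220, 0, 0]) cube([220, 1160, 360]);
translate([440, 0, 0]) cube([220, 1160, 540]);
translate([660, 0, 0]) cube([220, 1160, 720]);
translate([880, 0, 0]) cube([220, 1160, 900]);


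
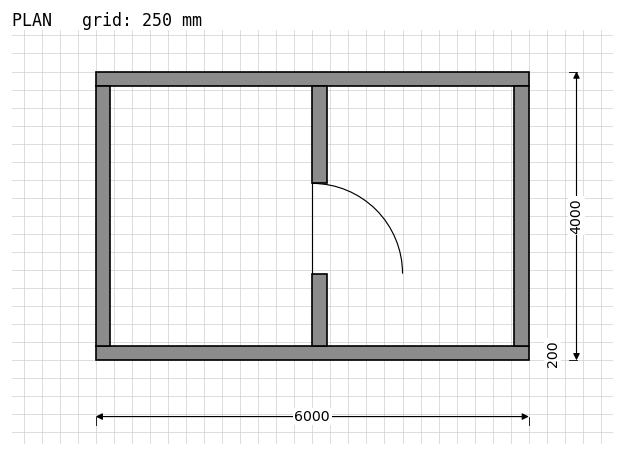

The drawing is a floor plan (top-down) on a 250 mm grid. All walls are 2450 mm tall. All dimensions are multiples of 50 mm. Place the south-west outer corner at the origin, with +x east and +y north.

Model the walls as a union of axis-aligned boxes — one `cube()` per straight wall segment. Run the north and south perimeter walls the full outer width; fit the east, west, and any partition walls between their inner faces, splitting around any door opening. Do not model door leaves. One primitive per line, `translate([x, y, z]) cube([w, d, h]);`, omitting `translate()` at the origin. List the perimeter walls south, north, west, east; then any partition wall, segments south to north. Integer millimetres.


cube([6000, 200, 2450]);
translate([0, 3800, 0]) cube([6000, 200, 2450]);
translate([0, 200, 0]) cube([200, 3600, 2450]);
translate([5800, 200, 0]) cube([200, 3600, 2450]);
translate([3000, 200, 0]) cube([200, 1000, 2450]);
translate([3000, 2450, 0]) cube([200, 1350, 2450]);


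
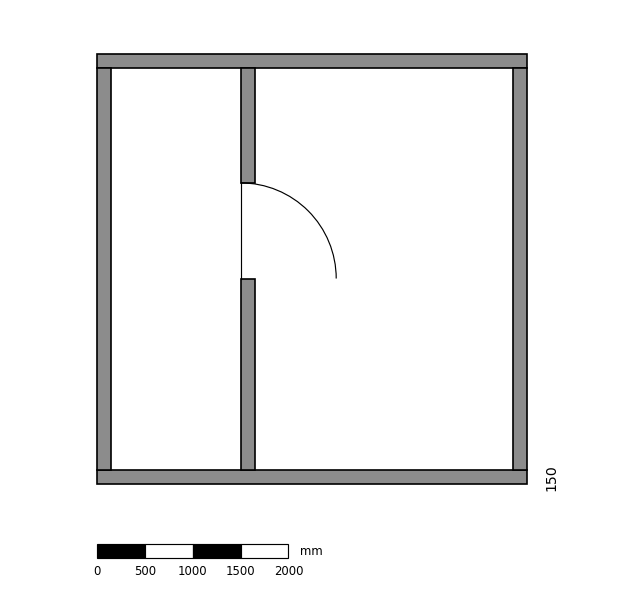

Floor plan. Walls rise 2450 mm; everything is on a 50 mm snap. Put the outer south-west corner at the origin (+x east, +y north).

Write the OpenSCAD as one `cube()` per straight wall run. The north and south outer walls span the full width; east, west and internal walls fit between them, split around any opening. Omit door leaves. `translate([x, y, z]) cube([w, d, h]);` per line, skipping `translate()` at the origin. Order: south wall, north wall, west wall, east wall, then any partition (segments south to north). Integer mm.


cube([4500, 150, 2450]);
translate([0, 4350, 0]) cube([4500, 150, 2450]);
translate([0, 150, 0]) cube([150, 4200, 2450]);
translate([4350, 150, 0]) cube([150, 4200, 2450]);
translate([1500, 150, 0]) cube([150, 2000, 2450]);
translate([1500, 3150, 0]) cube([150, 1200, 2450]);


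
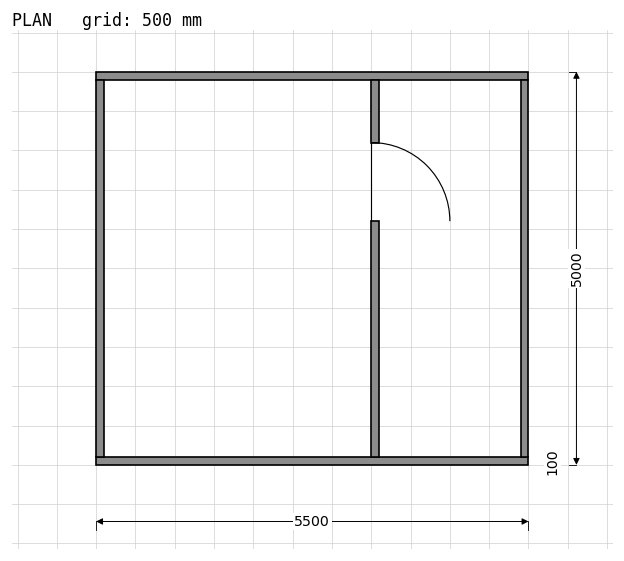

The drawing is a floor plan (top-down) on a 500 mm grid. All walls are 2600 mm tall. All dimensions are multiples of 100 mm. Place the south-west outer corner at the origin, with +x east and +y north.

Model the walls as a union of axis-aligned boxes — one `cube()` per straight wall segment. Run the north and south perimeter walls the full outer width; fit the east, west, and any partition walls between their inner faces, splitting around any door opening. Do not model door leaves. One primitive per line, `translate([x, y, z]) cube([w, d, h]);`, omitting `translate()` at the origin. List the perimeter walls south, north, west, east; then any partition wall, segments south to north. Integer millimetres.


cube([5500, 100, 2600]);
translate([0, 4900, 0]) cube([5500, 100, 2600]);
translate([0, 100, 0]) cube([100, 4800, 2600]);
translate([5400, 100, 0]) cube([100, 4800, 2600]);
translate([3500, 100, 0]) cube([100, 3000, 2600]);
translate([3500, 4100, 0]) cube([100, 800, 2600]);
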